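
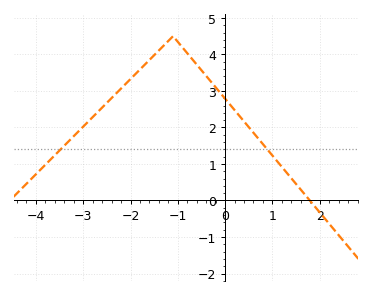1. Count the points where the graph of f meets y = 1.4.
2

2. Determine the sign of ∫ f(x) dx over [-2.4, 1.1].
positive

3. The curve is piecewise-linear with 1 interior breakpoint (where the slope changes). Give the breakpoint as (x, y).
(-1.1, 4.5)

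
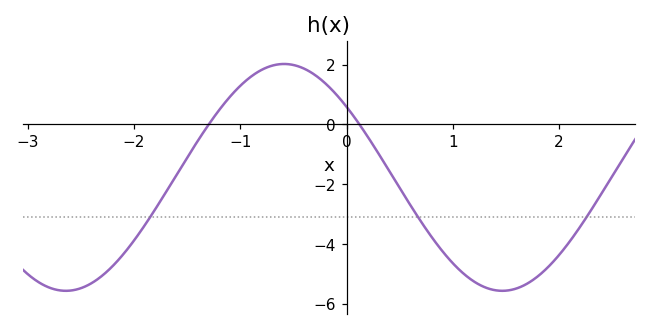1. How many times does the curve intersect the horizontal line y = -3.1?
3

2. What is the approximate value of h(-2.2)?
-4.8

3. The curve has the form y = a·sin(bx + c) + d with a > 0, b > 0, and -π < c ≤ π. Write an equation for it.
y = 3.79sin(1.5x + 2.5) - 1.77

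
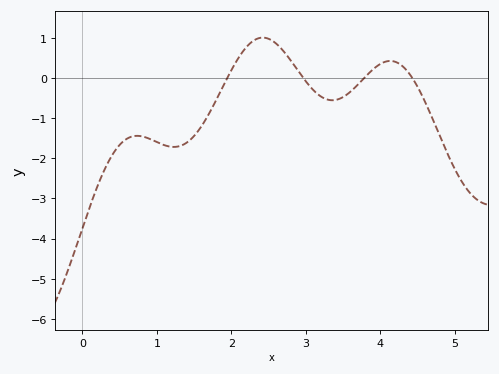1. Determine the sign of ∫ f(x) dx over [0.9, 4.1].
negative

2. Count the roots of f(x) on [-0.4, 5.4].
4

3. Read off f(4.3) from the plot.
0.295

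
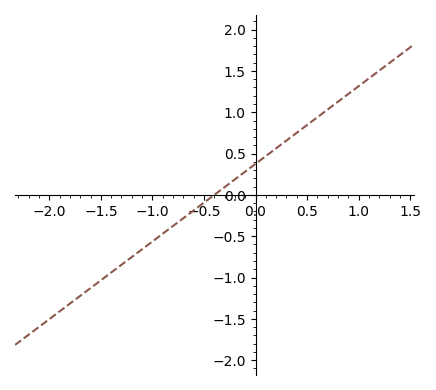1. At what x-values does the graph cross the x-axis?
-0.4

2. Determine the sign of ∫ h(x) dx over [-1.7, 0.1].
negative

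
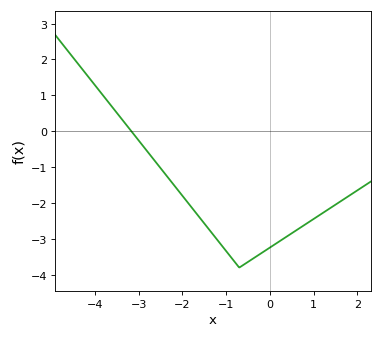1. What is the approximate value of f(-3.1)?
-0.1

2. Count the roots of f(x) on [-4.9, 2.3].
1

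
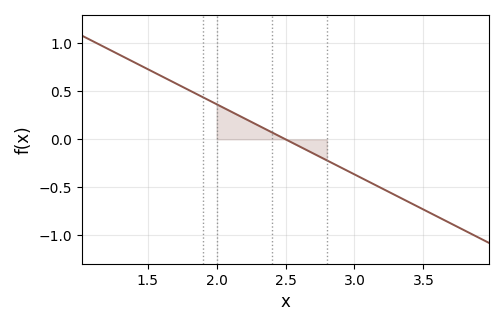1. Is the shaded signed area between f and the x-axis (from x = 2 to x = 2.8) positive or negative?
positive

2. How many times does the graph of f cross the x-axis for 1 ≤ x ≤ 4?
1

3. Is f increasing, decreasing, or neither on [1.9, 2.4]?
decreasing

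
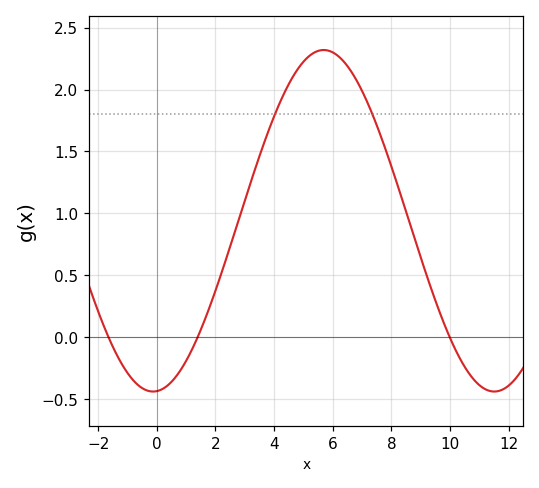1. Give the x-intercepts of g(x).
-1.65, 1.39, 9.99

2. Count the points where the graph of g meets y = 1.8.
2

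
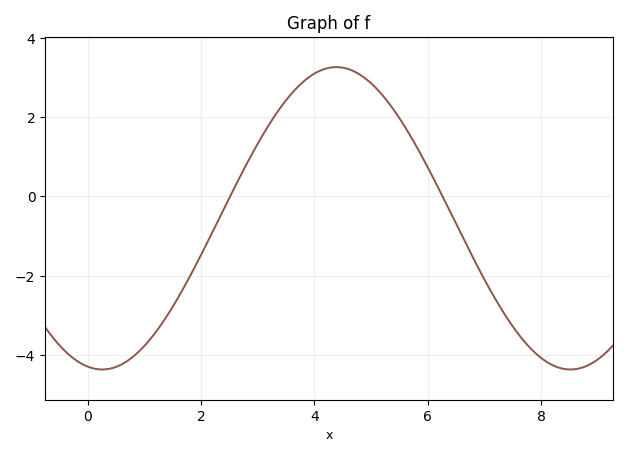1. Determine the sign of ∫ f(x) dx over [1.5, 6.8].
positive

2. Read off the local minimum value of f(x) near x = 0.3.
-4.36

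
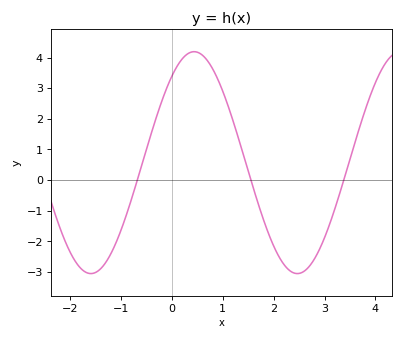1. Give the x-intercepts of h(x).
-0.7, 1.6, 3.4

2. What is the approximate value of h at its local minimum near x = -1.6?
-3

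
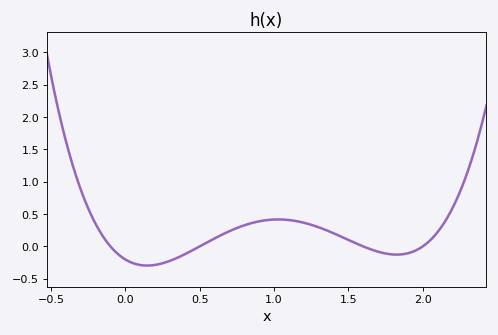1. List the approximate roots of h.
-0.1, 0.5, 1.6, 2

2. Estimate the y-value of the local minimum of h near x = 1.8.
-0.127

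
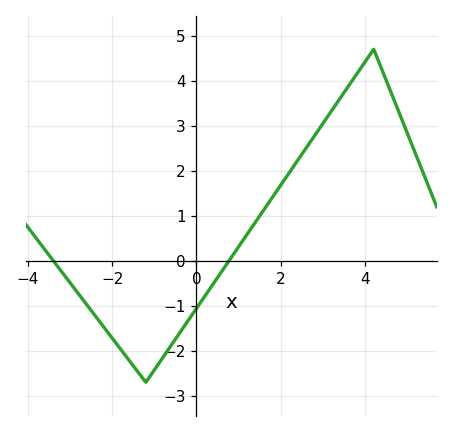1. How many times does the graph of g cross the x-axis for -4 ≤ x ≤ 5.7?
2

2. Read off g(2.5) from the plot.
2.4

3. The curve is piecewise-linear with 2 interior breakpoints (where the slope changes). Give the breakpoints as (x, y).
(-1.2, -2.7); (4.2, 4.7)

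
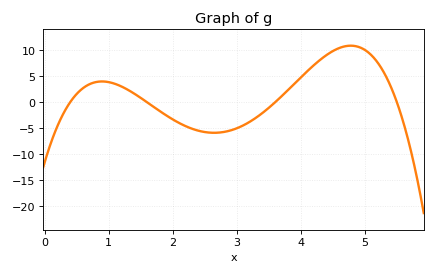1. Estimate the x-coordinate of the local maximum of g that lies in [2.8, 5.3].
4.8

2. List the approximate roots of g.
0.4, 1.6, 3.6, 5.5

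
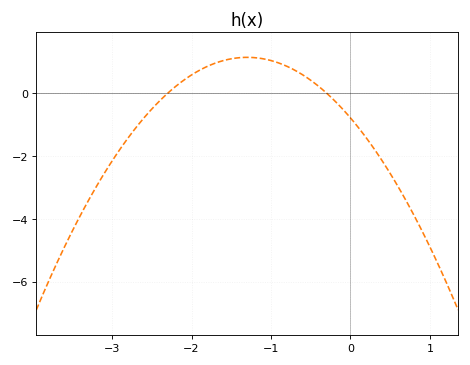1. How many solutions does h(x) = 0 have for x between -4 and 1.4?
2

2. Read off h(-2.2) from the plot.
0.217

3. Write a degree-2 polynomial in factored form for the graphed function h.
y = -1.14(x + 2.3)(x + 0.3)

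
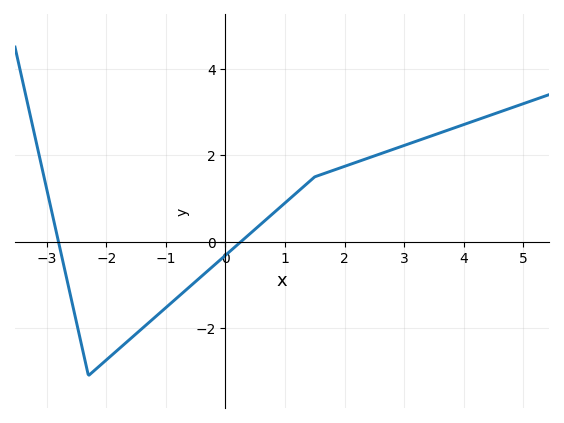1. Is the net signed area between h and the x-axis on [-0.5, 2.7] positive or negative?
positive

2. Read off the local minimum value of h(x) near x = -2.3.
-3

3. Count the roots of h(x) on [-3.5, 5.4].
2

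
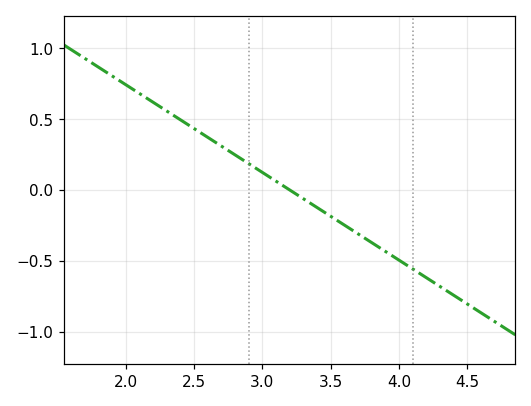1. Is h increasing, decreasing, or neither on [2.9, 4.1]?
decreasing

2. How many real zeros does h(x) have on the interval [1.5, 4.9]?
1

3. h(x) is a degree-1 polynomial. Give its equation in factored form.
y = -0.62(x - 3.2)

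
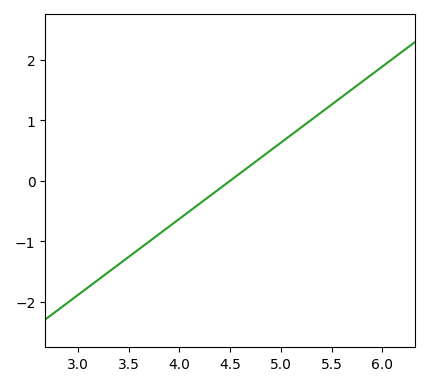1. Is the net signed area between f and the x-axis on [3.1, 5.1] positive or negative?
negative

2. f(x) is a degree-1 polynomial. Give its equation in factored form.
y = 1.26(x - 4.5)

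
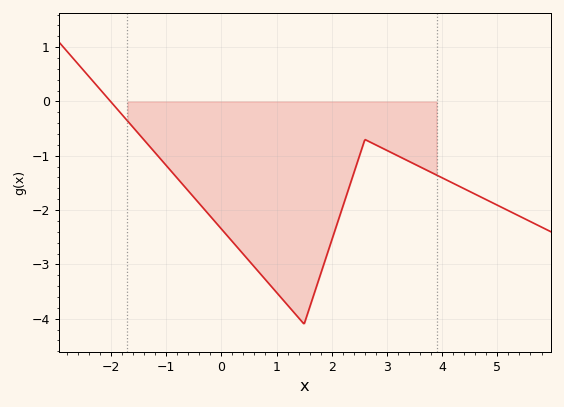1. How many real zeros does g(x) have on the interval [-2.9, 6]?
1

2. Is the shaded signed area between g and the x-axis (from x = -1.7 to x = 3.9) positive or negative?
negative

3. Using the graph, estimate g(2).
-2.55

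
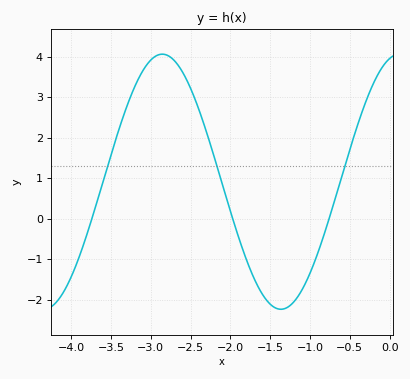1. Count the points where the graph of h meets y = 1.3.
3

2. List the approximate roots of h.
-3.74, -1.97, -0.76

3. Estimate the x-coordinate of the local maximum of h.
-2.86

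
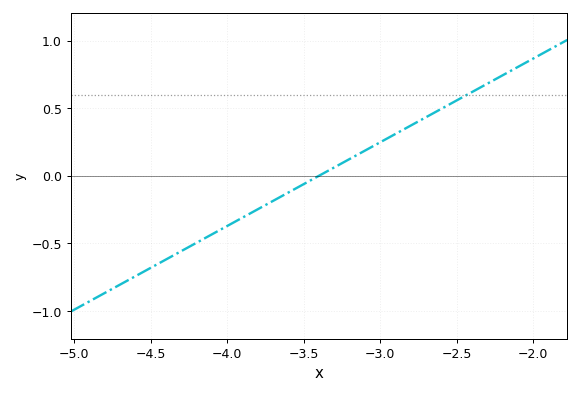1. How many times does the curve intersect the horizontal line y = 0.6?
1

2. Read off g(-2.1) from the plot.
0.8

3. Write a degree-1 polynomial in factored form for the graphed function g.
y = 0.62(x + 3.4)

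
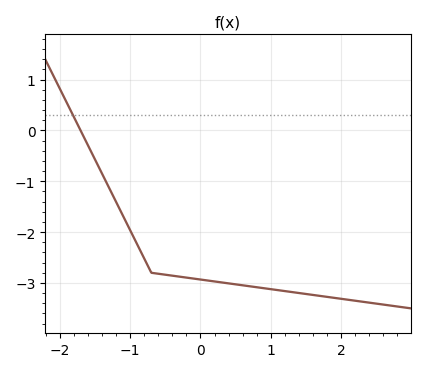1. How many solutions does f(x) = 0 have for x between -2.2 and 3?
1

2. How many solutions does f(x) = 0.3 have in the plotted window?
1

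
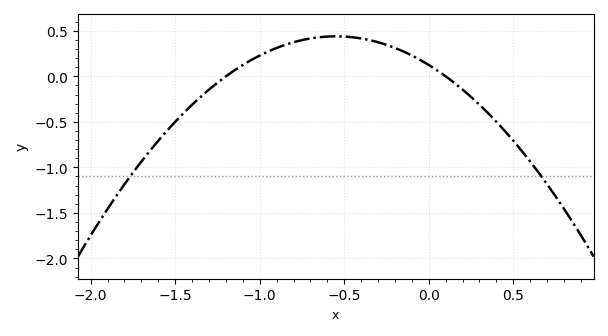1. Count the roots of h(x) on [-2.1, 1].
2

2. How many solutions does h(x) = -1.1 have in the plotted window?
2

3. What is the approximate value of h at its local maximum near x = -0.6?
0.45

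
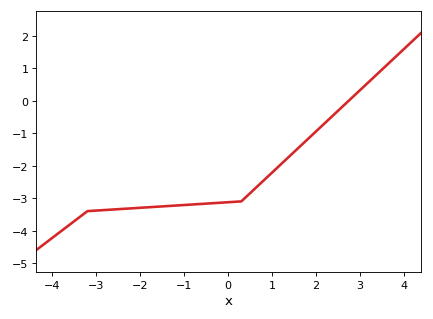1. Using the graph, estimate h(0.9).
-2.3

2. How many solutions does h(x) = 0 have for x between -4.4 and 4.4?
1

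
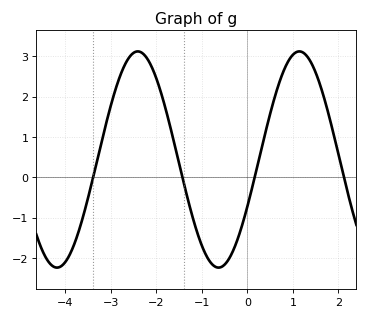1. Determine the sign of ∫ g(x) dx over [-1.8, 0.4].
negative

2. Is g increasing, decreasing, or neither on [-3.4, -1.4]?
neither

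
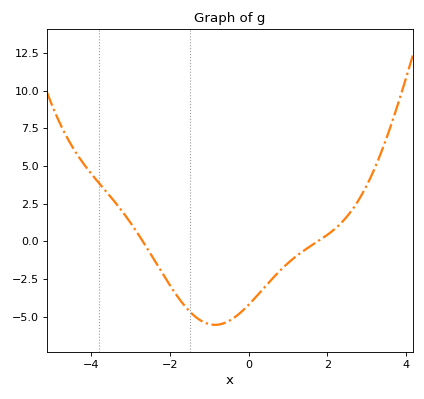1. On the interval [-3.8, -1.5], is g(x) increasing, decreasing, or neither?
decreasing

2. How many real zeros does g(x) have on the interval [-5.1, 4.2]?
2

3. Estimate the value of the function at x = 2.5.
1.63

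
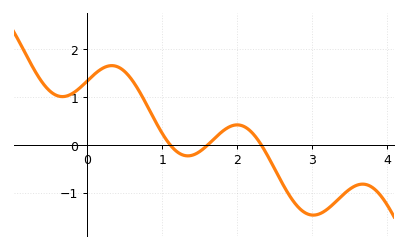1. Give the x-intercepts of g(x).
1.1, 1.6, 2.3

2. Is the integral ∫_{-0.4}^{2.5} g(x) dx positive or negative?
positive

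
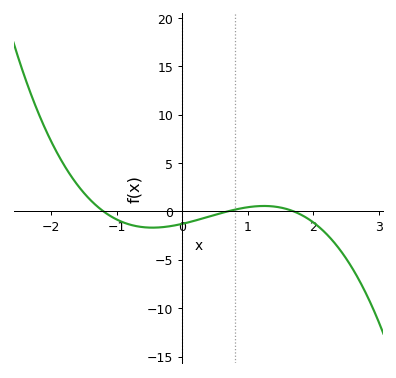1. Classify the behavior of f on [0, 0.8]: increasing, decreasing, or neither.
increasing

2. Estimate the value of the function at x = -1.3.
0.5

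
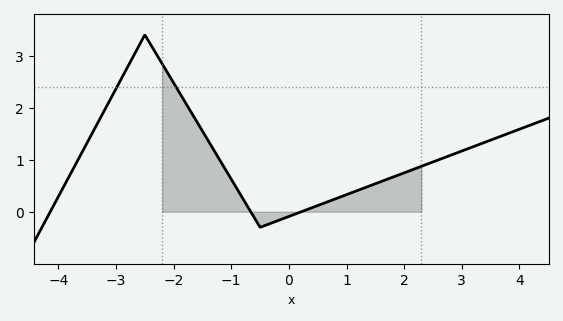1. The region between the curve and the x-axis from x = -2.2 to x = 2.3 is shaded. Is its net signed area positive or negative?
positive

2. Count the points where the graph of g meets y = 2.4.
2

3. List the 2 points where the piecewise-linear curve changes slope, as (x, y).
(-2.5, 3.4); (-0.5, -0.3)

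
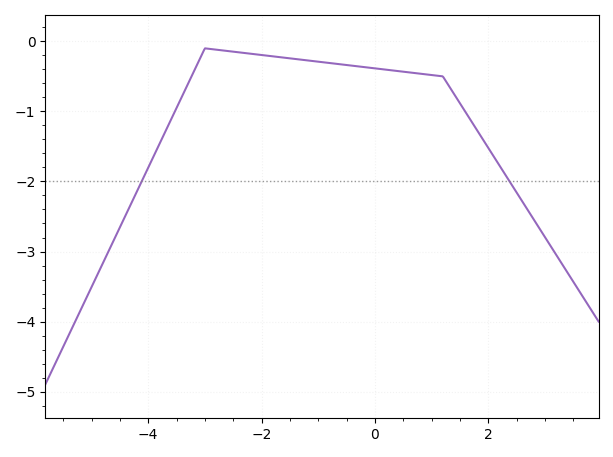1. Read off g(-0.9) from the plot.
-0.3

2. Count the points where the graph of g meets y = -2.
2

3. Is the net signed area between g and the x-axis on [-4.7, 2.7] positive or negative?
negative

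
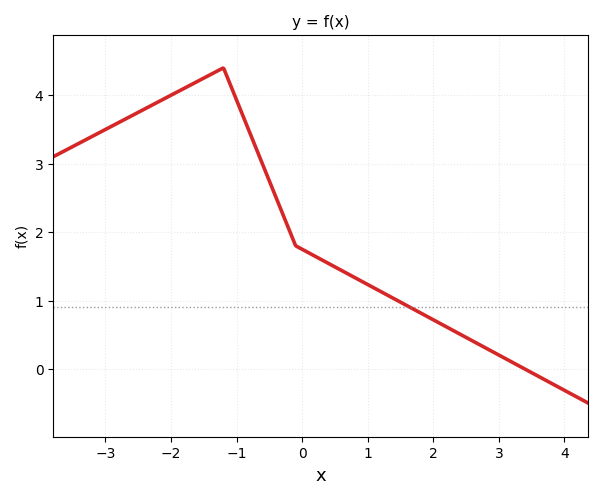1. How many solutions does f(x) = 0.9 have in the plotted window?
1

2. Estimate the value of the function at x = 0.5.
1.49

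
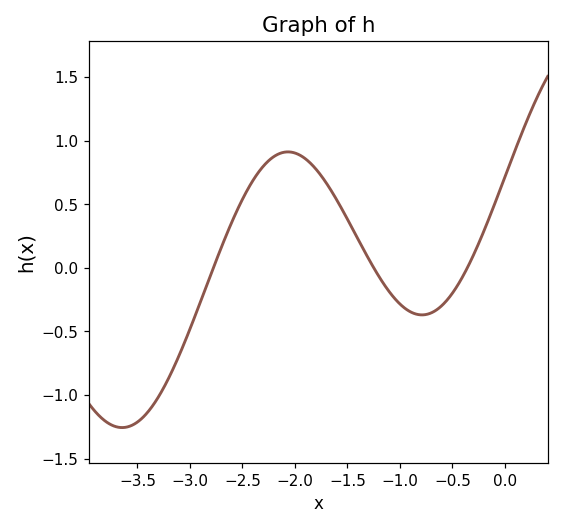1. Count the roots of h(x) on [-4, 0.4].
3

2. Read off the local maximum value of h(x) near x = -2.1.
0.9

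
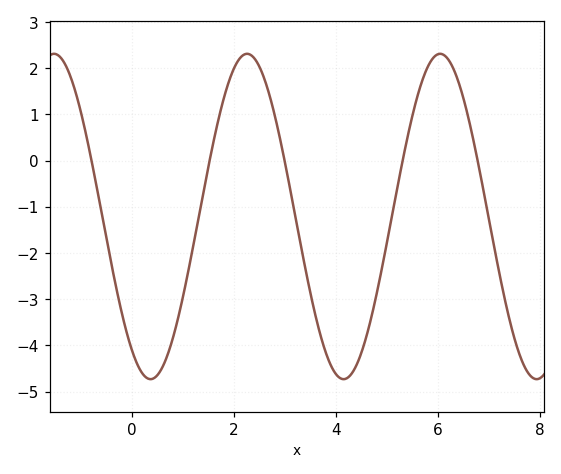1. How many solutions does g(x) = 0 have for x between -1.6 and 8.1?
5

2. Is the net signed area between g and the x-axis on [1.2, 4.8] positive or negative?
negative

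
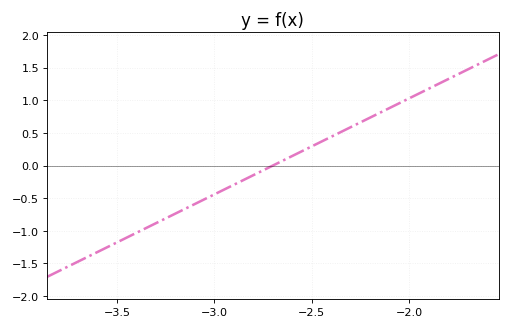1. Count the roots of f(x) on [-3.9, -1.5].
1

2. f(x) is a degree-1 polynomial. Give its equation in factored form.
y = 1.47(x + 2.7)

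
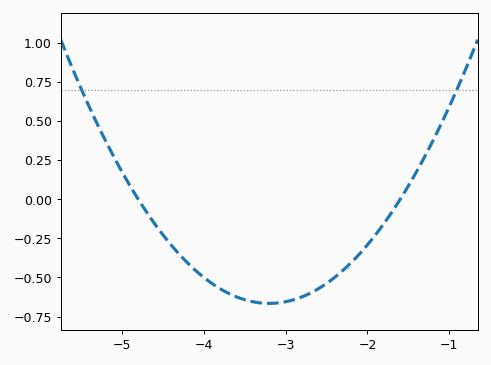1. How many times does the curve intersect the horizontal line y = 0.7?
2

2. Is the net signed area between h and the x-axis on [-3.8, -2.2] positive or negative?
negative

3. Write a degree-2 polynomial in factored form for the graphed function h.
y = 0.26(x + 4.8)(x + 1.6)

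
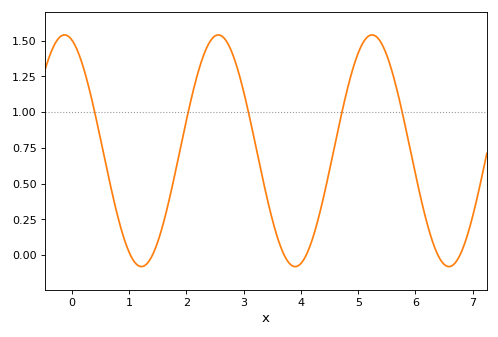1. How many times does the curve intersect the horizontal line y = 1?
5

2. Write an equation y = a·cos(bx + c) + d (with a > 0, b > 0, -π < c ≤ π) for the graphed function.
y = 0.81cos(2.3x + 0.3) + 0.73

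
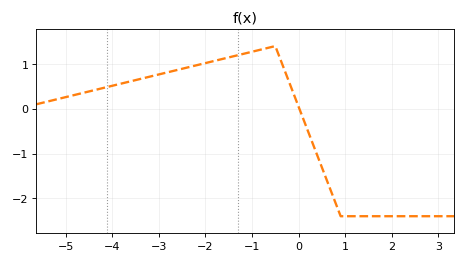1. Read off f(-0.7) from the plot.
1.3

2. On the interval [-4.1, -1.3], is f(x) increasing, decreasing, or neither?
increasing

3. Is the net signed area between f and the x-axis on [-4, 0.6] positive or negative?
positive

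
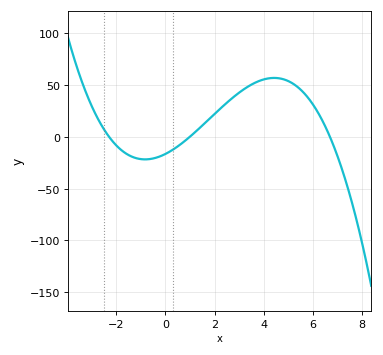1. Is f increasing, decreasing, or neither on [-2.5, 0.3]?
neither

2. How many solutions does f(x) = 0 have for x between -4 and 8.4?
3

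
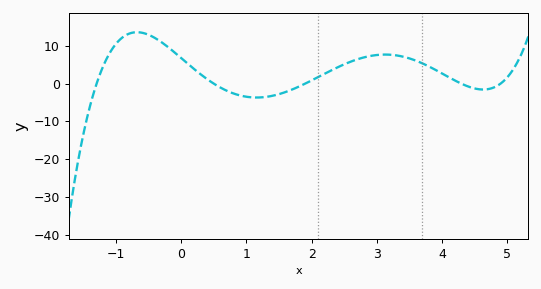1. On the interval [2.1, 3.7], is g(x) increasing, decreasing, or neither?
neither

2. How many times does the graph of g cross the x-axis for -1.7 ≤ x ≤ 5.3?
5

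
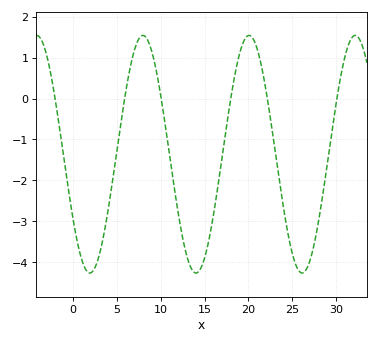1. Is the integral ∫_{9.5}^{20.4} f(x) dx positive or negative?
negative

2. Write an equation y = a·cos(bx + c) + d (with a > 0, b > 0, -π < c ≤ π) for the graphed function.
y = 2.9cos(0.52x + 2.1) - 1.36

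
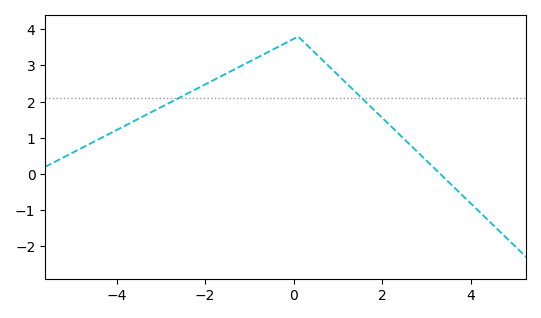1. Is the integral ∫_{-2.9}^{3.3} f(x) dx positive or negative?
positive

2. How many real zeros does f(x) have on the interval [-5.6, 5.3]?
1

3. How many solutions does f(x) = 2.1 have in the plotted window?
2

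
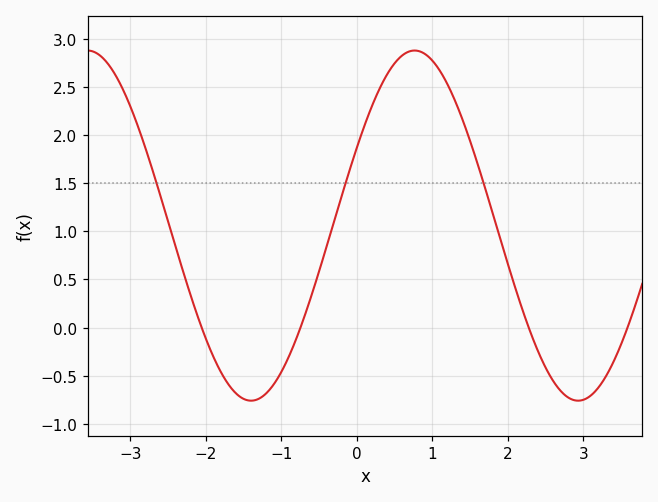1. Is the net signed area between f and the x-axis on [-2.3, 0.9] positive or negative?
positive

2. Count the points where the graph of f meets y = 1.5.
3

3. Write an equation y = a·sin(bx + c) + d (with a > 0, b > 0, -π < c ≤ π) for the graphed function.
y = 1.82sin(1.45x + 0.46) + 1.06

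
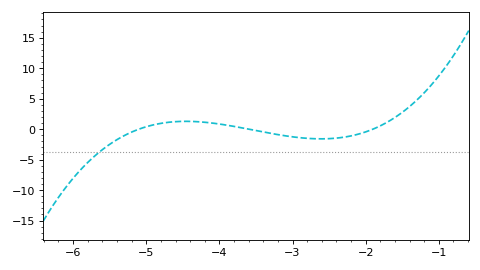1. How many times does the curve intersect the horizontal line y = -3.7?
1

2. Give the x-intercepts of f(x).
-5.1, -3.6, -1.9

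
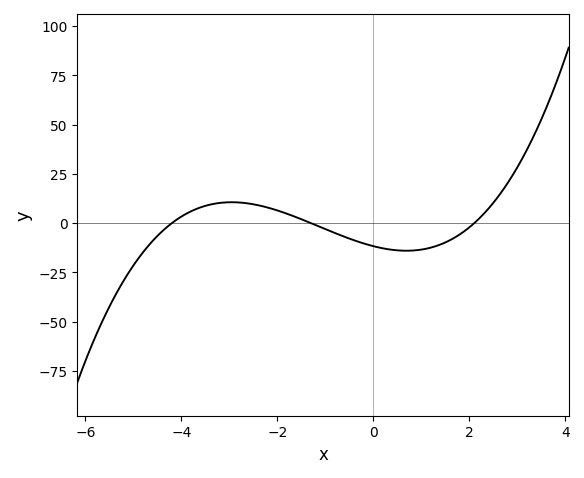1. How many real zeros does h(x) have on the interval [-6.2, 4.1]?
3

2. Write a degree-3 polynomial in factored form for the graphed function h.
y = 1.02(x + 4.2)(x + 1.3)(x - 2.1)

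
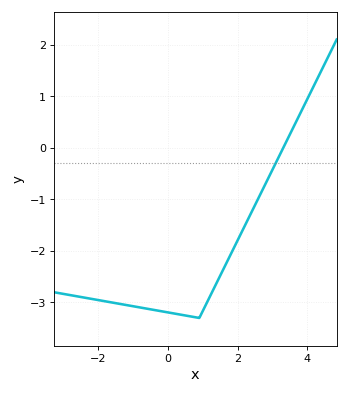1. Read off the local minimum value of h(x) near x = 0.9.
-3.3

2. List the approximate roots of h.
3.4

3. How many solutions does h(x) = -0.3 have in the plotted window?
1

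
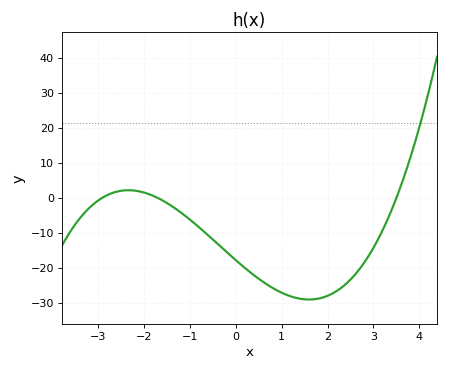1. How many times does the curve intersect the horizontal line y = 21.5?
1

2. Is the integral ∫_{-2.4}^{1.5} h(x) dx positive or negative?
negative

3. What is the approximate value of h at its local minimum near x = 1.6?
-29.1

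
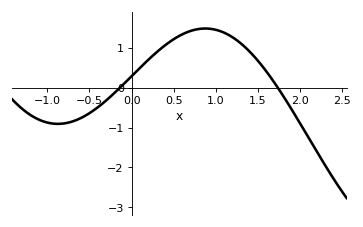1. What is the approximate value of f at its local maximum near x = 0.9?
1.5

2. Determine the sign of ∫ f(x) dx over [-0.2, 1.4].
positive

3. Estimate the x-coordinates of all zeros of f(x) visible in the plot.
-0.1, 1.7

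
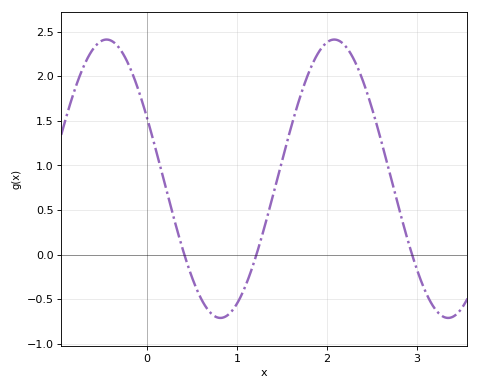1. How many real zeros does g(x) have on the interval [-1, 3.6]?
3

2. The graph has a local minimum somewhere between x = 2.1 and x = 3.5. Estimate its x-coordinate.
3.35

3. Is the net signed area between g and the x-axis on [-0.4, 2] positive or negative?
positive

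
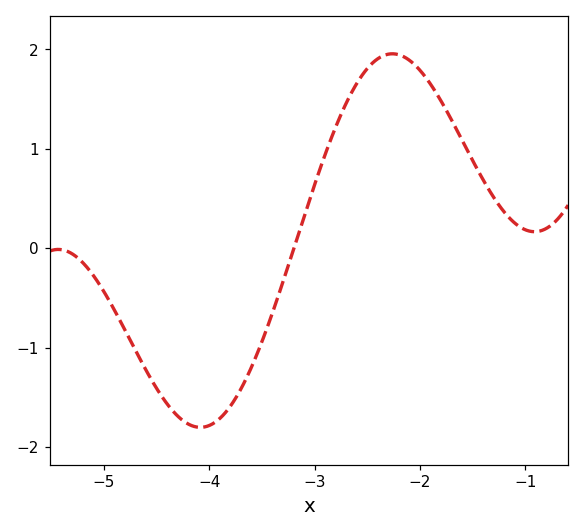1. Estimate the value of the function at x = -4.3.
-1.7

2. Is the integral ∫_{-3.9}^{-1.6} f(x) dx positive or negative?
positive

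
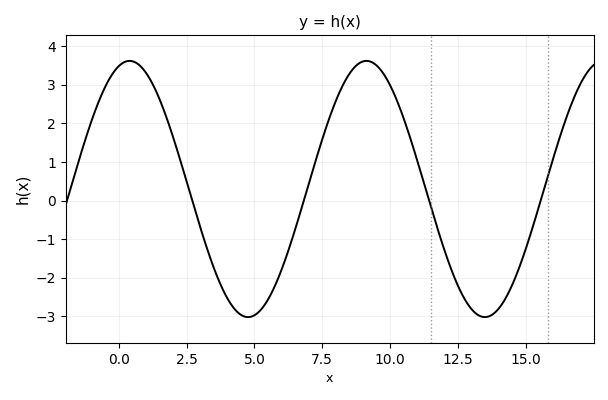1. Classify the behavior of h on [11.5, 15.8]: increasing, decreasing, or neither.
neither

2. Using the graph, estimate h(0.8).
3.48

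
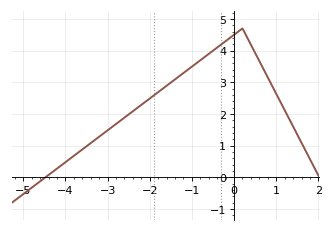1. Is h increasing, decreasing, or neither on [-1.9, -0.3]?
increasing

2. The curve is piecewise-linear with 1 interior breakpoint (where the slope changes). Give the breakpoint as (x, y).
(0.2, 4.7)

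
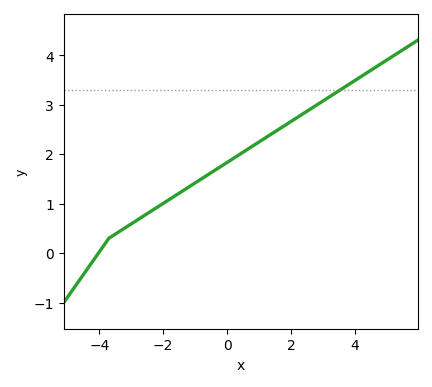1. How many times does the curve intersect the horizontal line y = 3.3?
1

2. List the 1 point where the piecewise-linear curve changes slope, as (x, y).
(-3.7, 0.3)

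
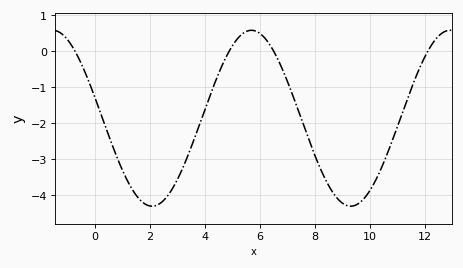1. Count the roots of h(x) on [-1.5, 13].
4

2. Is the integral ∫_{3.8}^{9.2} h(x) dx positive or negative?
negative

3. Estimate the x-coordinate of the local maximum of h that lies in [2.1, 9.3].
5.69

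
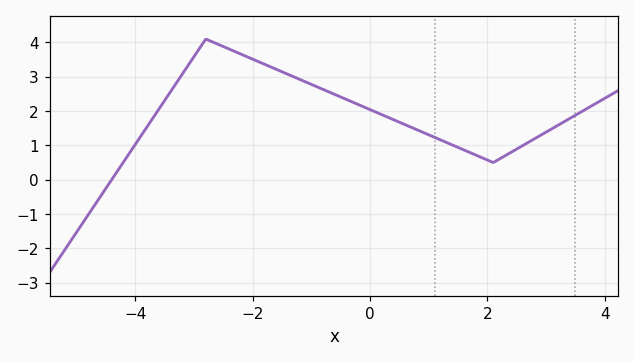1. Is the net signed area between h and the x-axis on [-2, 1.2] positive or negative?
positive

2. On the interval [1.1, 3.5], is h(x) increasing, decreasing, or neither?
neither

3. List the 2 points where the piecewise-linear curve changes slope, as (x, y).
(-2.8, 4.1); (2.1, 0.5)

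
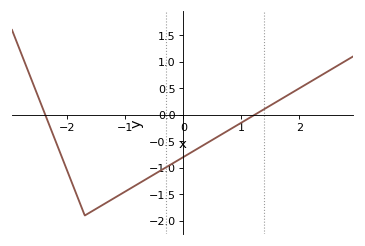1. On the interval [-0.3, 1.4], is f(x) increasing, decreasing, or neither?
increasing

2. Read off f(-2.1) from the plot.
-0.8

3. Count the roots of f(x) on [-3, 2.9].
2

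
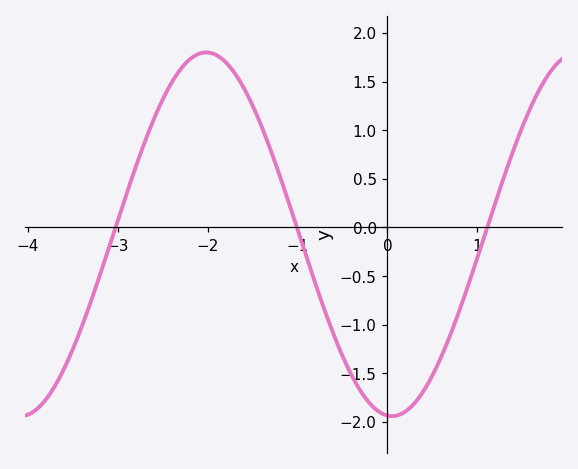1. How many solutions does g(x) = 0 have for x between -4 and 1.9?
3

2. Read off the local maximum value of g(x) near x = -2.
1.8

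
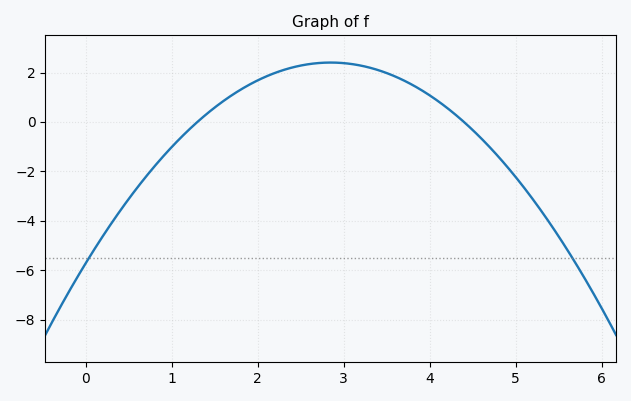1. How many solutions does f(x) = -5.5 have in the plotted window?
2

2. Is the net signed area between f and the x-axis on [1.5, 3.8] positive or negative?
positive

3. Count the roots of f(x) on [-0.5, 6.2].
2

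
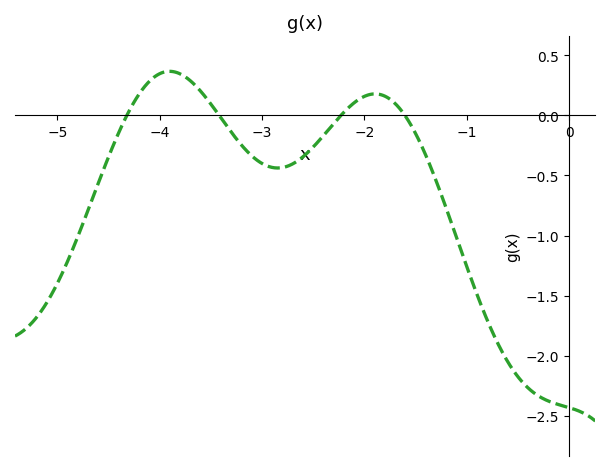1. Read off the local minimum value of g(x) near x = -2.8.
-0.45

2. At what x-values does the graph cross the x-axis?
-4.3, -3.4, -2.2, -1.6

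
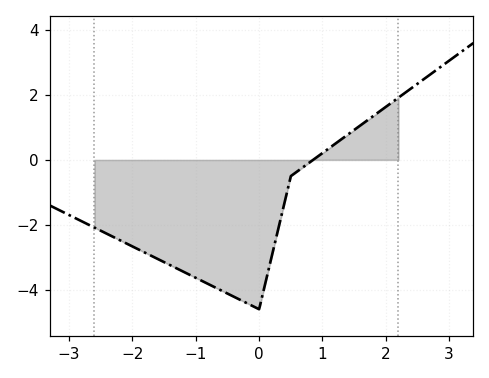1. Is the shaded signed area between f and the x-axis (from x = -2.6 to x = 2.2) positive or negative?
negative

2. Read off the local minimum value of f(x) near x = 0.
-4.6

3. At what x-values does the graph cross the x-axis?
0.9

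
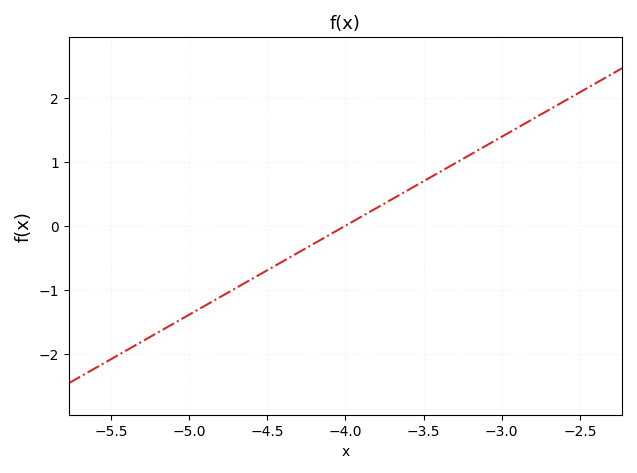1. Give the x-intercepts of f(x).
-4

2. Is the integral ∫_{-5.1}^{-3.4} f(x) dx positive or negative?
negative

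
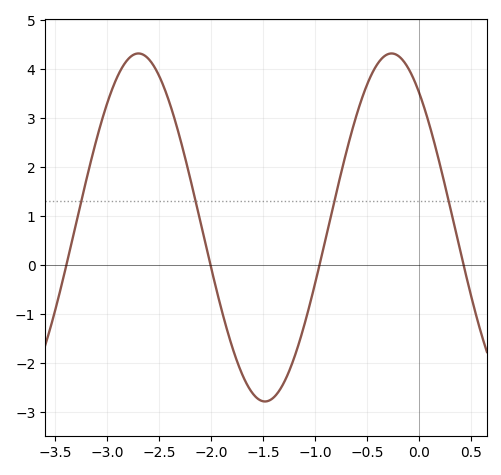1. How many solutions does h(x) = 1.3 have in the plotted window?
4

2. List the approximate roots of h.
-3.39, -2.01, -0.958, 0.429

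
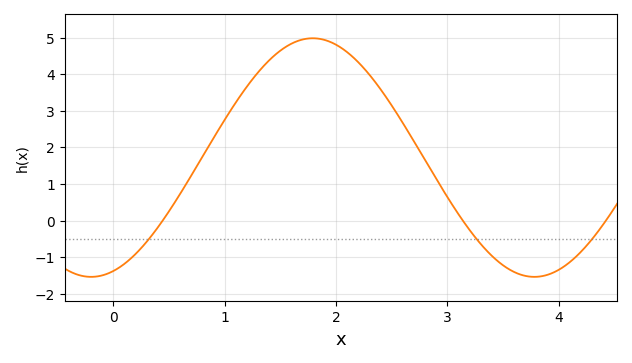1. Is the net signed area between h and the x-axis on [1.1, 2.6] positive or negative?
positive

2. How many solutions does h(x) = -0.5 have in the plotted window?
3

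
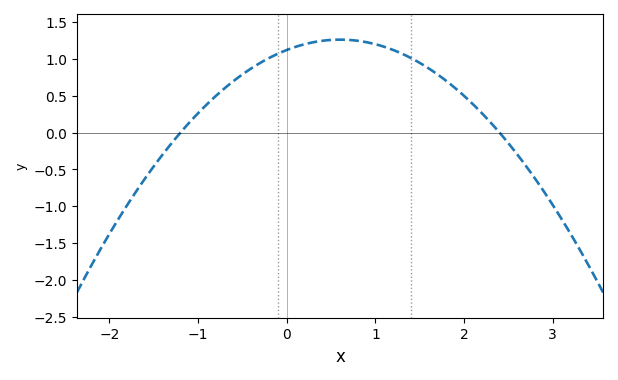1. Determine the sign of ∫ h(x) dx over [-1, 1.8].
positive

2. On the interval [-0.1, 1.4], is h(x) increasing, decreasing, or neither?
neither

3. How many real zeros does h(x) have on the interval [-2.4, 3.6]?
2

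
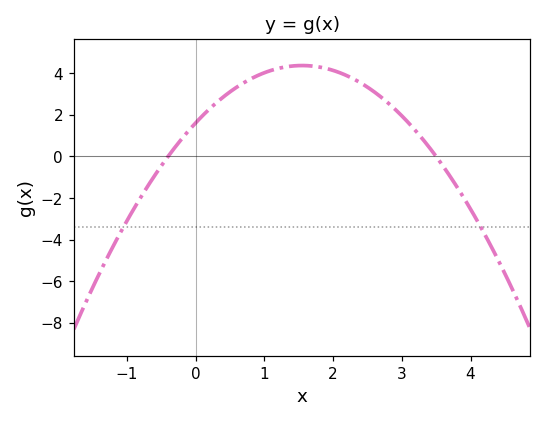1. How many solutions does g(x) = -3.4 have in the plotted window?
2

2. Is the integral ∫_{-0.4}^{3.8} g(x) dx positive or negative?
positive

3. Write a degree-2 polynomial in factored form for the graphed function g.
y = -1.15(x + 0.4)(x - 3.5)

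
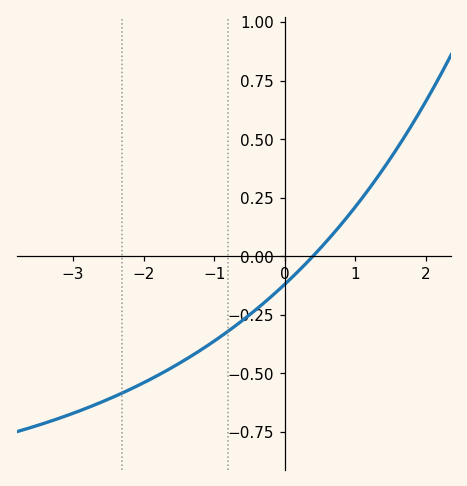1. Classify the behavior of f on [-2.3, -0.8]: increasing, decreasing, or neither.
increasing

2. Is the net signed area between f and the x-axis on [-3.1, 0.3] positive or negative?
negative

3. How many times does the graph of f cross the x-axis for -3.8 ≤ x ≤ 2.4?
1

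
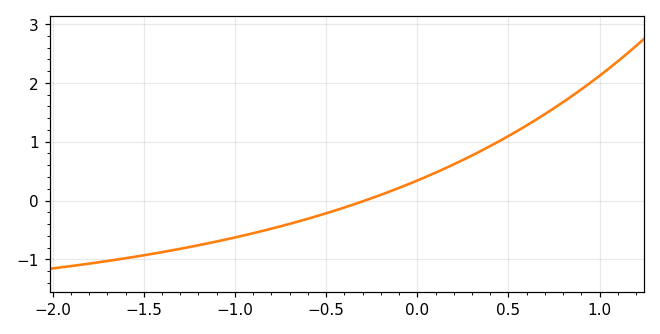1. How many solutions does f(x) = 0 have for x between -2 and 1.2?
1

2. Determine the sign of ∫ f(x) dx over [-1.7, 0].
negative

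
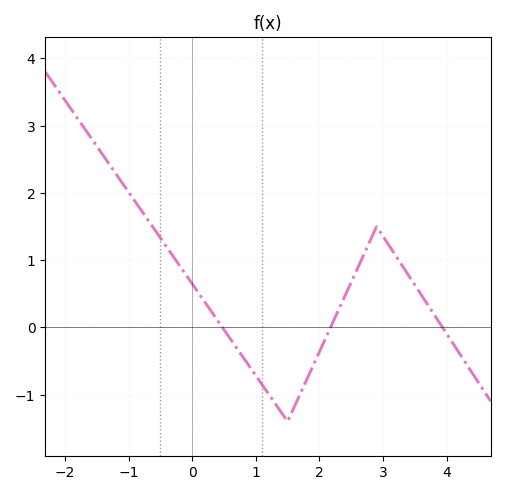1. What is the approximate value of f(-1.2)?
2.28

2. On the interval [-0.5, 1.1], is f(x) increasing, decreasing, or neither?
decreasing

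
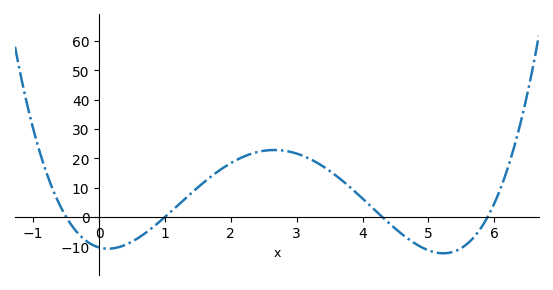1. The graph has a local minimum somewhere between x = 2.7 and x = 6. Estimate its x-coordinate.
5.2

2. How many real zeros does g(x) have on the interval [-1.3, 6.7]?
4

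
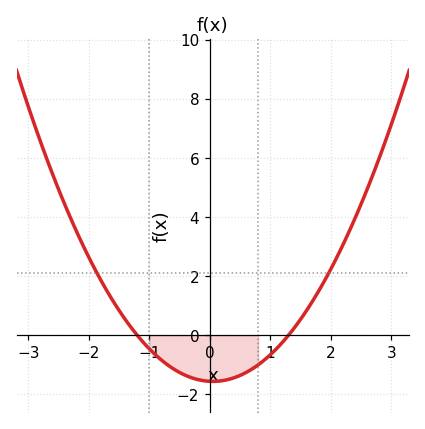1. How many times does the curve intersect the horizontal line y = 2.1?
2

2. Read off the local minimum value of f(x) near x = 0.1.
-1.56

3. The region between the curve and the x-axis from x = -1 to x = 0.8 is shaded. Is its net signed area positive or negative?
negative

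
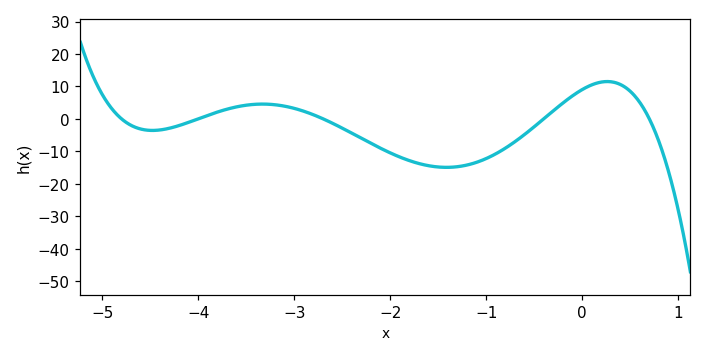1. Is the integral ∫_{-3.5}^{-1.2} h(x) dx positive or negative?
negative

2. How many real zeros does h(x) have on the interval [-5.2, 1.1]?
5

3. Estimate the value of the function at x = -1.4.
-15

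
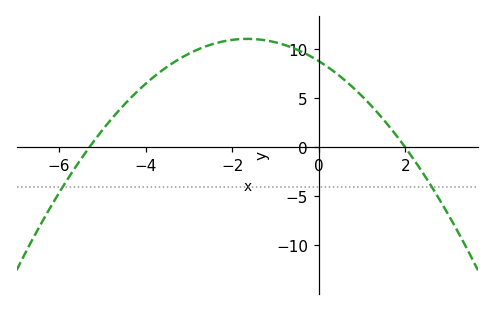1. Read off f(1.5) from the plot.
2.82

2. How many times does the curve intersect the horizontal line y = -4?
2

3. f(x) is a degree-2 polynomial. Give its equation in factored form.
y = -0.83(x + 5.3)(x - 2)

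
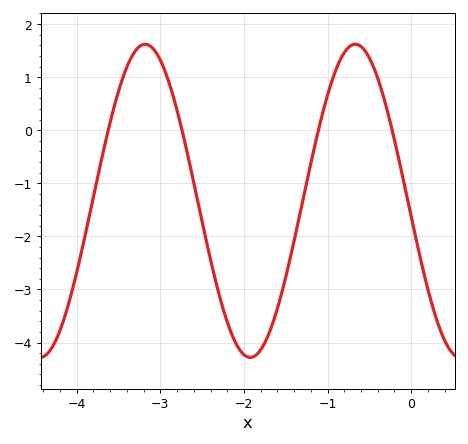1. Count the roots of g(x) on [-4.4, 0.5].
4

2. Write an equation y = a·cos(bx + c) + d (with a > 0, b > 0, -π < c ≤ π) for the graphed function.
y = 2.95cos(2.5x + 1.67) - 1.33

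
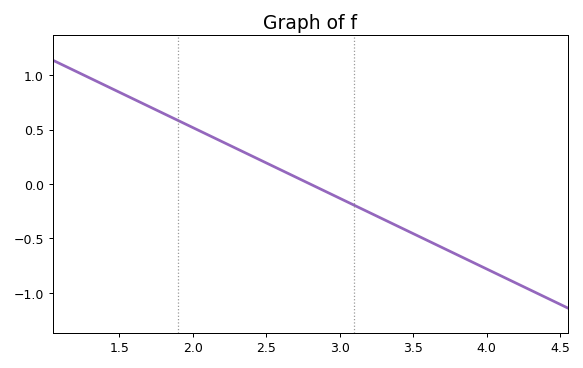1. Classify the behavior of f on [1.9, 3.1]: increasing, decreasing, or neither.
decreasing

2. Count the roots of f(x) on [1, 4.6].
1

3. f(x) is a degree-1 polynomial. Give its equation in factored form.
y = -0.65(x - 2.8)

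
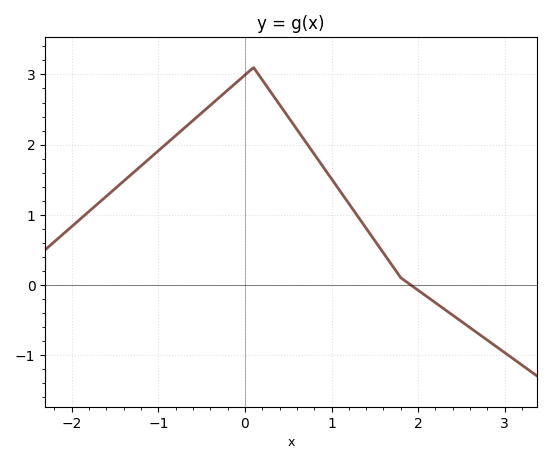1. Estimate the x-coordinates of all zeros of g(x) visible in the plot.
1.91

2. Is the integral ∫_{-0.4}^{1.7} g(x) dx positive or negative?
positive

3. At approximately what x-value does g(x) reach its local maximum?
0.099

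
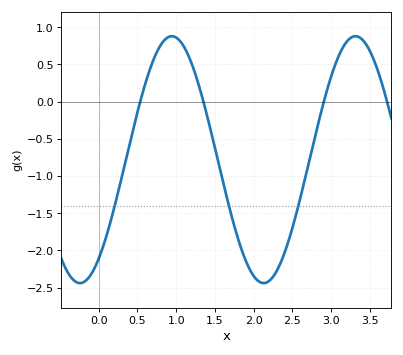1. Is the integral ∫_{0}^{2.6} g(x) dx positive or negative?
negative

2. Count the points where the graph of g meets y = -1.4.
3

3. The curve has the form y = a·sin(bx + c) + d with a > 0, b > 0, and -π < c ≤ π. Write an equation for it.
y = 1.66sin(2.65x - 0.93) - 0.78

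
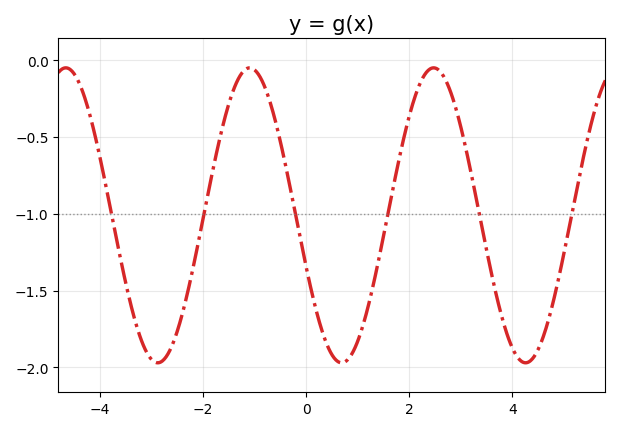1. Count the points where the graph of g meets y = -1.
6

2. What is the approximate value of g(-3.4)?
-1.6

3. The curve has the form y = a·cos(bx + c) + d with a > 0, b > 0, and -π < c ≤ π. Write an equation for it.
y = 0.96cos(1.8x + 1.9) - 1.01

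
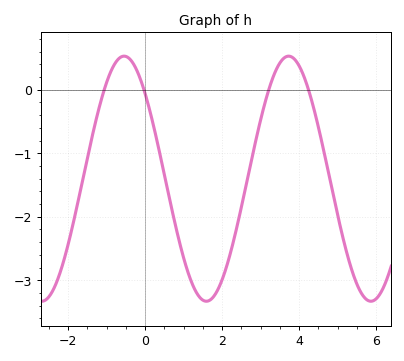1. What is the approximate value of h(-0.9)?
0.3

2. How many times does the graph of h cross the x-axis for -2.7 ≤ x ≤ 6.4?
4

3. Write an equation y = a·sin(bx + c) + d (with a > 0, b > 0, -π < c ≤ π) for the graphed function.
y = 1.93sin(1.5x + 2.4) - 1.4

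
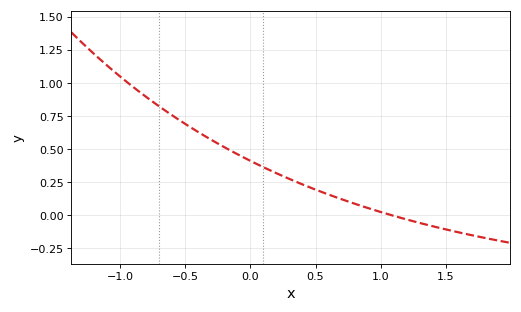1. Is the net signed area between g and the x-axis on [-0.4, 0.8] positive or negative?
positive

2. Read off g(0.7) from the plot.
0.121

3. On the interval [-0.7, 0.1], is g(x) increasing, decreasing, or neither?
decreasing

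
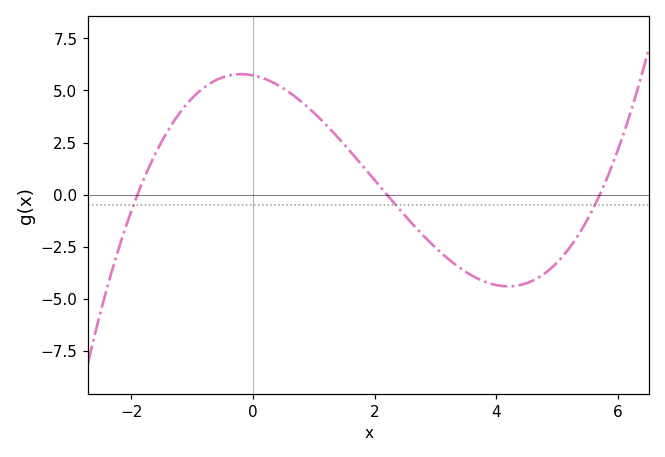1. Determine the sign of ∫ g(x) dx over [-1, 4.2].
positive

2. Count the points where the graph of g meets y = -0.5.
3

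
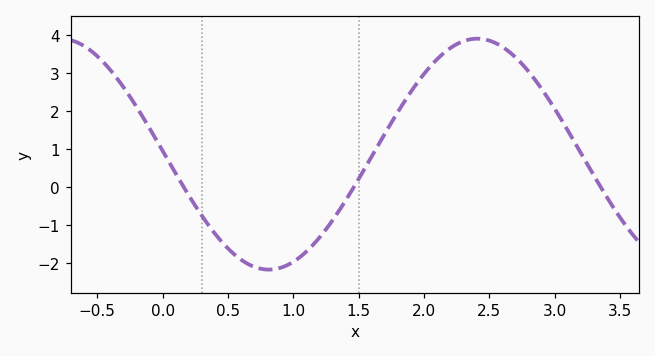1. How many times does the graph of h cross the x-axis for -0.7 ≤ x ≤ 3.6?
3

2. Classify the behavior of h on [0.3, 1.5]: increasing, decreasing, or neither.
neither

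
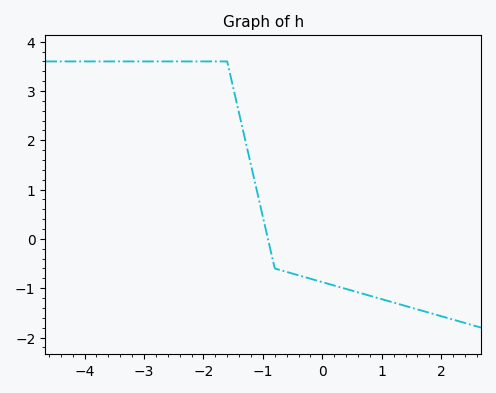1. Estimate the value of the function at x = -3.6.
3.6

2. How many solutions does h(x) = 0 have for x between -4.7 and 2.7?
1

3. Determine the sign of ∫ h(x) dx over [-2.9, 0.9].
positive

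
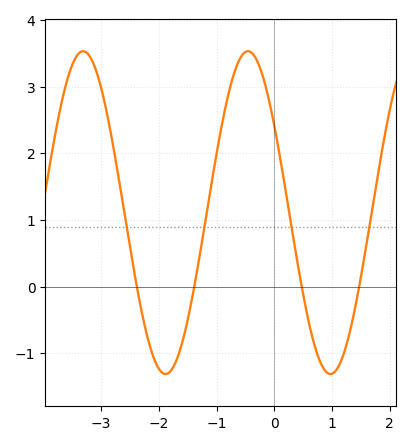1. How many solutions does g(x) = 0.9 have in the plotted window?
4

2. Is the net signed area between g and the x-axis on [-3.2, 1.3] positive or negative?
positive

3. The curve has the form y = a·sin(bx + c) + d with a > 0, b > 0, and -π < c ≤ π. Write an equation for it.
y = 2.42sin(2.2x + 2.57) + 1.11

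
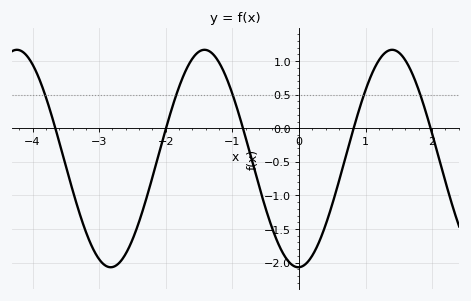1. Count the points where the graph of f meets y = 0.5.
5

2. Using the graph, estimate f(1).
0.569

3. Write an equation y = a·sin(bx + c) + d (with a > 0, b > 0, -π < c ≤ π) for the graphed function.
y = 1.62sin(2.23x - 1.55) - 0.45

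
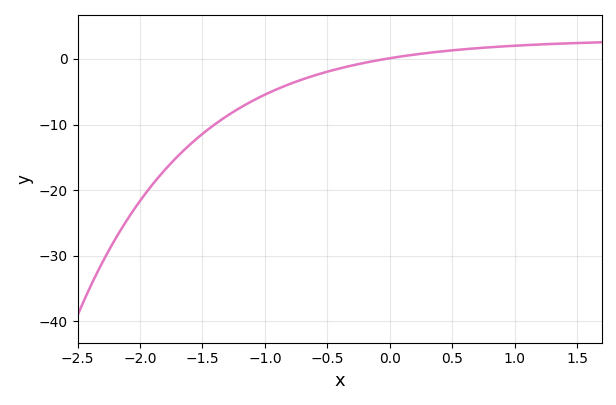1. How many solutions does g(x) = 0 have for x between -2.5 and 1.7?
1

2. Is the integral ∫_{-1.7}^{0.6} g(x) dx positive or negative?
negative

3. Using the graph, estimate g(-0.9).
-4.59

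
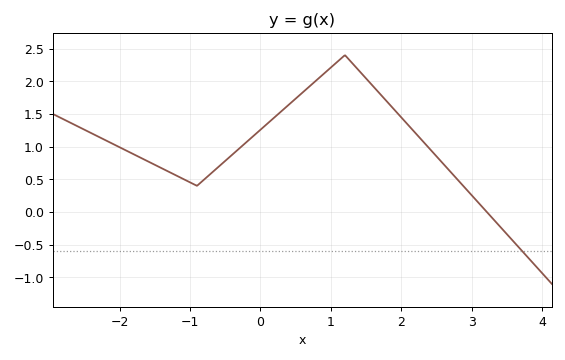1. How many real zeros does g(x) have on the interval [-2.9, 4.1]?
1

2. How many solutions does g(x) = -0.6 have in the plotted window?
1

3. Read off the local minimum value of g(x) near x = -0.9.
0.4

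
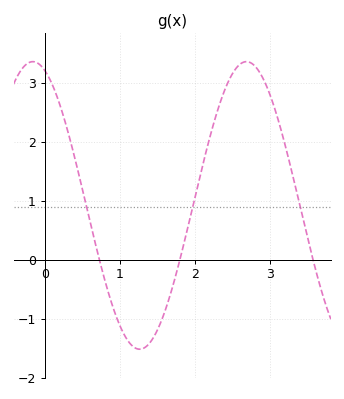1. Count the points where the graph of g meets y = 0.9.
3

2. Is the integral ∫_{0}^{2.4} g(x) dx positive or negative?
positive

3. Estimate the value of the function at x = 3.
2.8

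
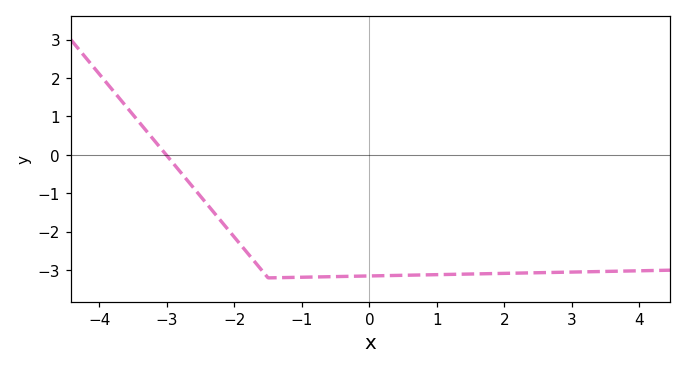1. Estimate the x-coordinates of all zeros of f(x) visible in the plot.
-3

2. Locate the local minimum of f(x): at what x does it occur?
-1.4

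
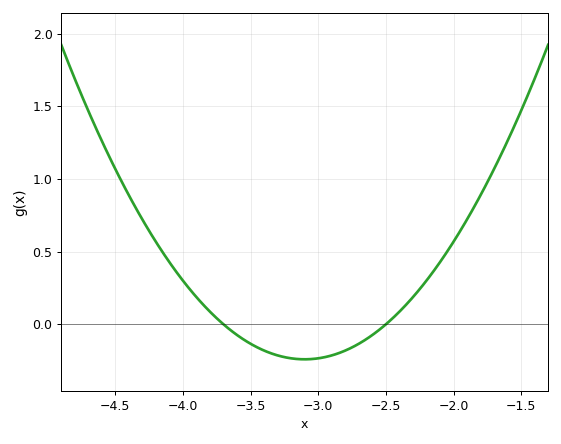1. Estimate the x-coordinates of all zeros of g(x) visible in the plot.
-3.7, -2.5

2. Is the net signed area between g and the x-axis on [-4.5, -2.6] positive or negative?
positive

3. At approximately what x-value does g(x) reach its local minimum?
-3.1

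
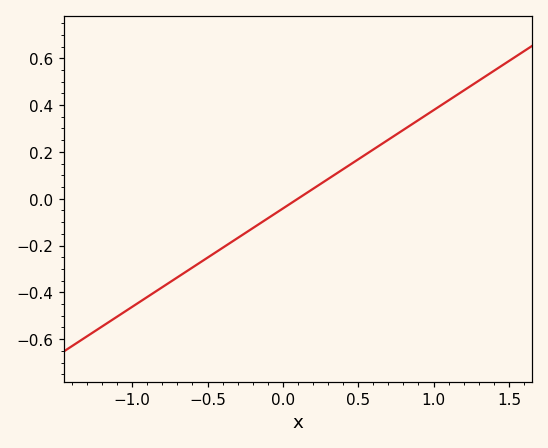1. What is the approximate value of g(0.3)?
0.08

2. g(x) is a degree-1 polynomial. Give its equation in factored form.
y = 0.42(x - 0.1)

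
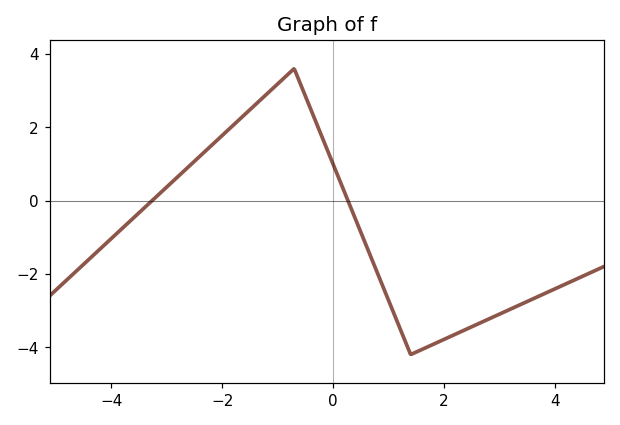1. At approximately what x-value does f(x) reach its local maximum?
-0.8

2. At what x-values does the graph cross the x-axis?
-3.2, 0.2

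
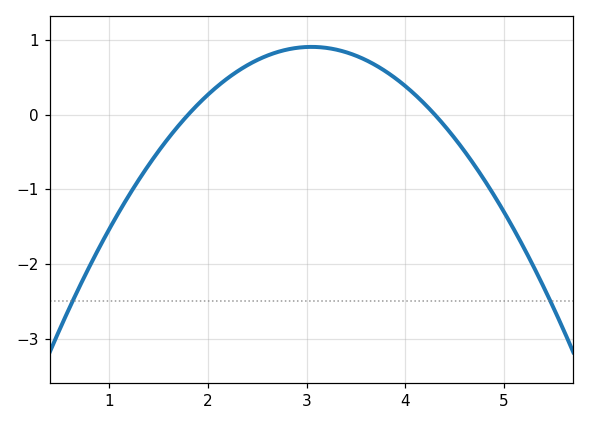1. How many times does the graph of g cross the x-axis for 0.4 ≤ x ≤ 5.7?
2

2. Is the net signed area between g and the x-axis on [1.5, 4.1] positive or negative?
positive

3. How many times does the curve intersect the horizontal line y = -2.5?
2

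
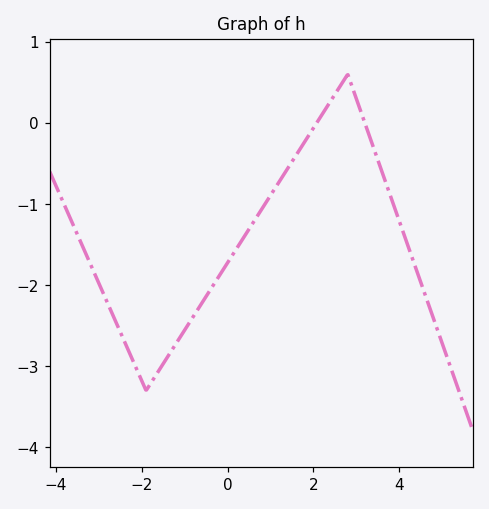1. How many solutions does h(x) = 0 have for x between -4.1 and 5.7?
2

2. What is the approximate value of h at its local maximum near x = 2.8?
0.599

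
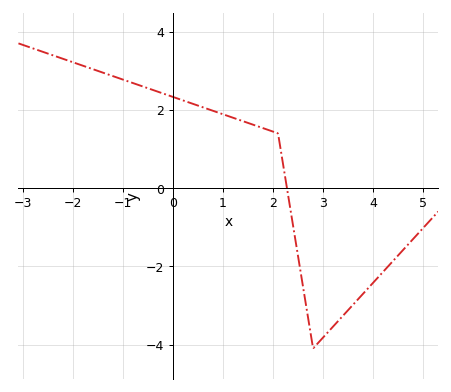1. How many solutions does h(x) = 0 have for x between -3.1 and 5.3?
1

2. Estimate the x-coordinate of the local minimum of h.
2.8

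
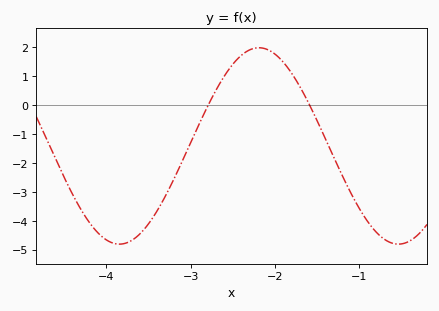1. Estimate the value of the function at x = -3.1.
-1.9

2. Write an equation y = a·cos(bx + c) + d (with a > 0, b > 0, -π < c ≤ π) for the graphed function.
y = 3.39cos(1.9x - 2.1) - 1.41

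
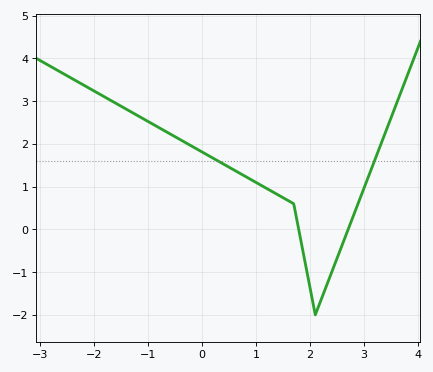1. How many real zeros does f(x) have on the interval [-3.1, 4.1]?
2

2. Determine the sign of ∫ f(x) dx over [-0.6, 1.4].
positive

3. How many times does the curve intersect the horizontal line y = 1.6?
2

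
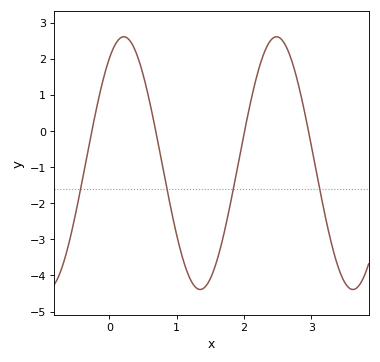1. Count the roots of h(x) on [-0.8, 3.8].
4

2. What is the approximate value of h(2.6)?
2.4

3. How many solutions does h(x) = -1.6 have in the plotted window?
4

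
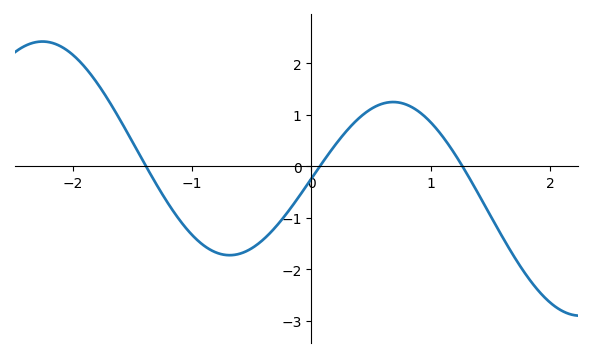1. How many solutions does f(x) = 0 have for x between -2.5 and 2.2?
3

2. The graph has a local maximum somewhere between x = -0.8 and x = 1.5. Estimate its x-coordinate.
0.7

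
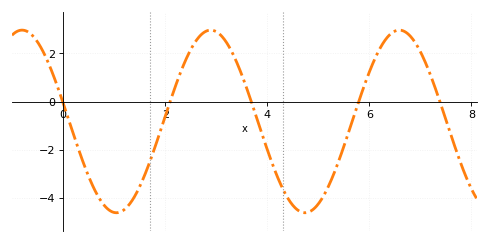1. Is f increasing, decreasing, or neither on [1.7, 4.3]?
neither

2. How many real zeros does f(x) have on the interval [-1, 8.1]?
5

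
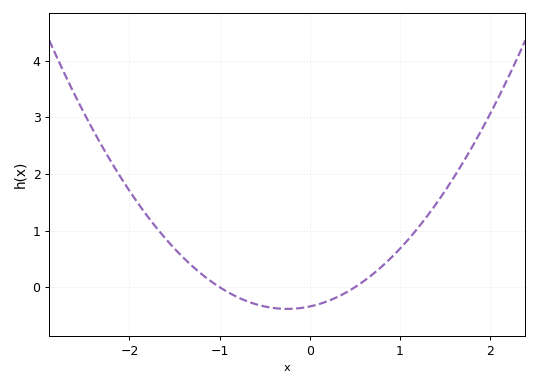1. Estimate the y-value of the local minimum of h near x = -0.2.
-0.4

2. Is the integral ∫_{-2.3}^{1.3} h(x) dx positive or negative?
positive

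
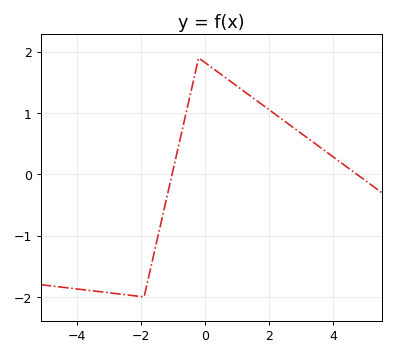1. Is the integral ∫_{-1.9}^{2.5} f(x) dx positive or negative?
positive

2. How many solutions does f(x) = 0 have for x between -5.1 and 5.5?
2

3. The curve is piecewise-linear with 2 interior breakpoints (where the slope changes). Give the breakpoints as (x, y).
(-1.9, -2); (-0.2, 1.9)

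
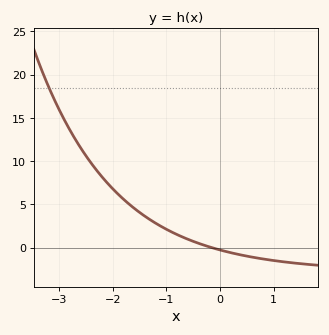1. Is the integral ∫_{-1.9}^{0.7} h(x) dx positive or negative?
positive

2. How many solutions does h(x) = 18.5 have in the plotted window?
1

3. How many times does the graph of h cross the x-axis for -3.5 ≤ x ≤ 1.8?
1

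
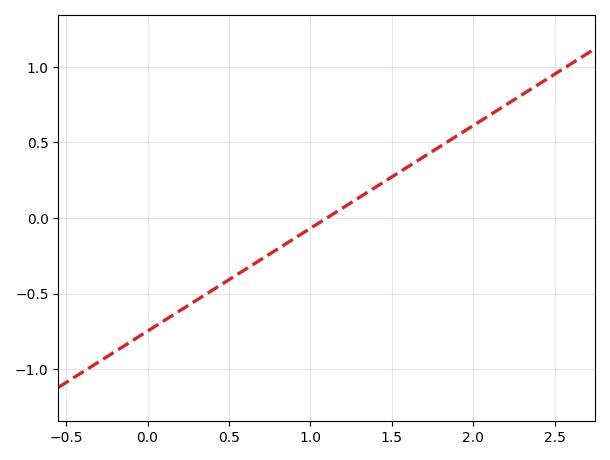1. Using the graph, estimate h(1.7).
0.4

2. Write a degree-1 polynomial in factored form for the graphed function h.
y = 0.68(x - 1.1)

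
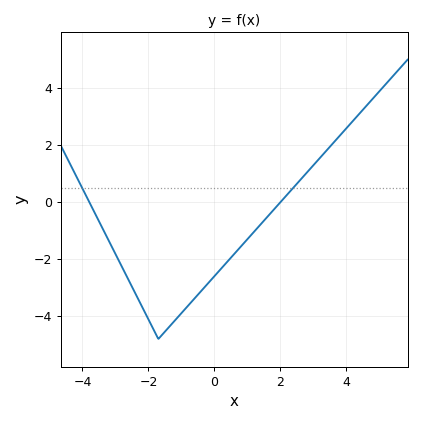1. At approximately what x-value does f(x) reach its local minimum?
-1.8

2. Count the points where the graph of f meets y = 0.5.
2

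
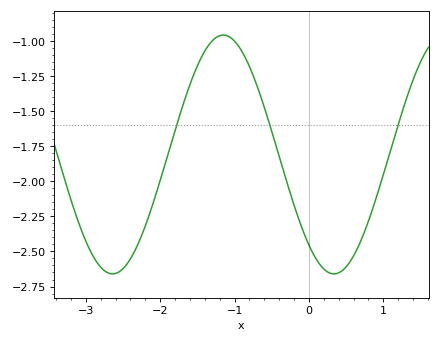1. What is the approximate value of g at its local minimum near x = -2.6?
-2.66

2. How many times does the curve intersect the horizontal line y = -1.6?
3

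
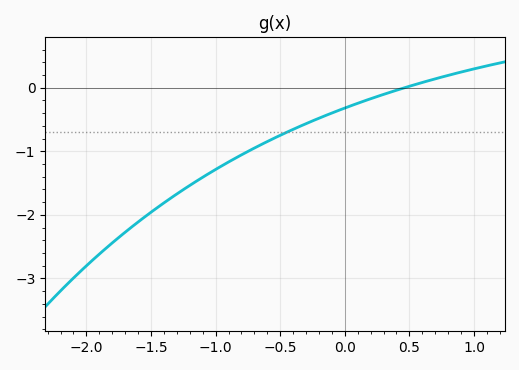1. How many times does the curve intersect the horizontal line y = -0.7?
1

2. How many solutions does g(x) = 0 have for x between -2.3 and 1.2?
1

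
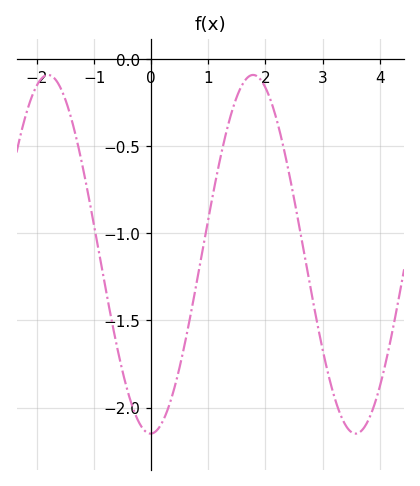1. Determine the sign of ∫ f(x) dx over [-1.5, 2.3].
negative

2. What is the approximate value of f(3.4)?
-2.1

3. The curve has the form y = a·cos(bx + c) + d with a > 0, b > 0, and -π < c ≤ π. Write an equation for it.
y = 1.03cos(1.8x - 3.1) - 1.12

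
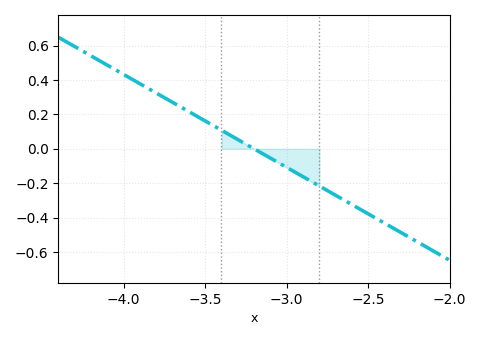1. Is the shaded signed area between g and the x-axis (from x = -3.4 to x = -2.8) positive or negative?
negative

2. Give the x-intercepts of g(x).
-3.2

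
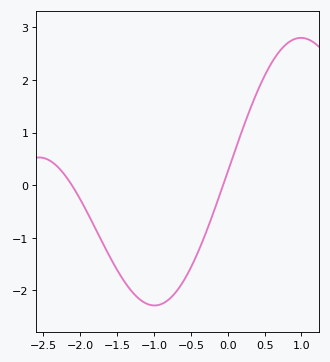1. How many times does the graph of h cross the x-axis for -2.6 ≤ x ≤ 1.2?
2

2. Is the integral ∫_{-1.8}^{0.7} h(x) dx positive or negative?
negative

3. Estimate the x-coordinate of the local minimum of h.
-0.994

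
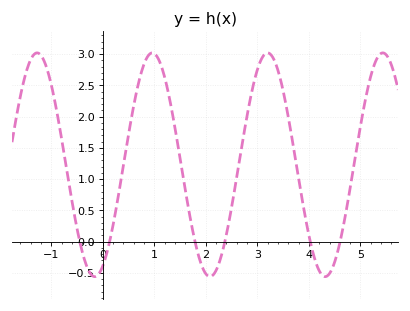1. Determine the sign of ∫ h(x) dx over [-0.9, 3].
positive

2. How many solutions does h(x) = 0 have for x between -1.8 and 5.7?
6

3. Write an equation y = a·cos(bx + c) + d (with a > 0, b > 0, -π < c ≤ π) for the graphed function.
y = 1.79cos(2.81x - 2.7) + 1.23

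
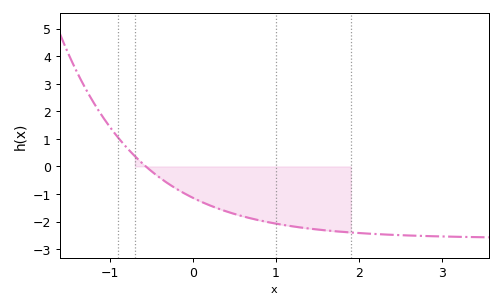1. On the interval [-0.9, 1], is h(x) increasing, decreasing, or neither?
decreasing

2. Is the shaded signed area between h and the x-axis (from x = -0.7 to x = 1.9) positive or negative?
negative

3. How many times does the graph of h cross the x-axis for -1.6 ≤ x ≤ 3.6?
1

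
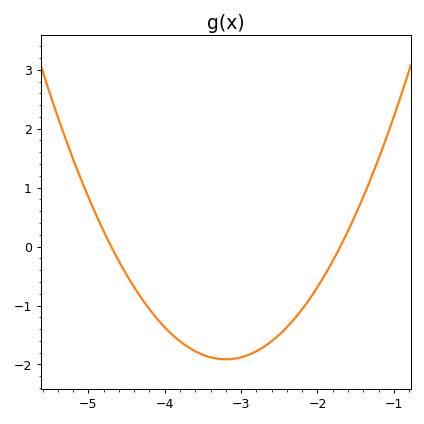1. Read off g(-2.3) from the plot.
-1.2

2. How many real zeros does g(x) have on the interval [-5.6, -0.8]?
2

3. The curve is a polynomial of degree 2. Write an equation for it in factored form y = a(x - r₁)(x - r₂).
y = 0.85(x + 4.7)(x + 1.7)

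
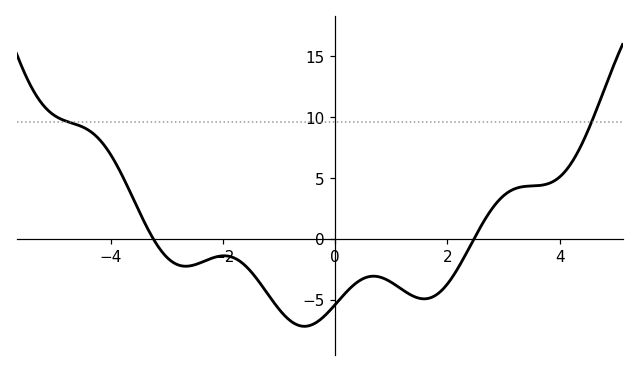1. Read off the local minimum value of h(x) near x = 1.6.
-4.89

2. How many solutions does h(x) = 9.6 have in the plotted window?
2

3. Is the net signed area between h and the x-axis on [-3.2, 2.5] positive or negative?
negative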